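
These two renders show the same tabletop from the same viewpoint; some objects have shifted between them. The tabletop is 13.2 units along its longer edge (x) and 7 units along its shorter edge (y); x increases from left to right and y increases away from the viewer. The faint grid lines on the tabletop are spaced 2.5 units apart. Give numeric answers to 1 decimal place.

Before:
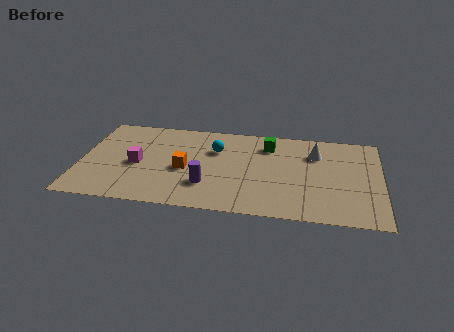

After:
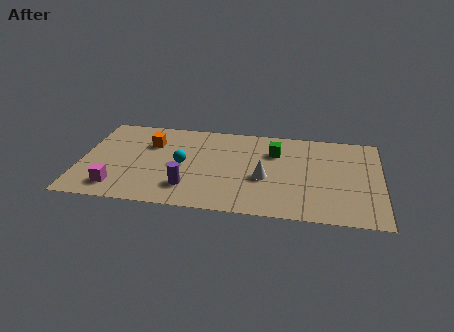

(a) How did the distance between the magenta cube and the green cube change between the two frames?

+1.6

They were about 6.1 units apart before and 7.7 after — 1.6 units further apart.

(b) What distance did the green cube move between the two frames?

0.6

The green cube moved from about (8.2, 5.5) to (8.5, 5.0), a distance of √(0.3² + 0.5²) ≈ 0.6.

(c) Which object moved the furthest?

the white cone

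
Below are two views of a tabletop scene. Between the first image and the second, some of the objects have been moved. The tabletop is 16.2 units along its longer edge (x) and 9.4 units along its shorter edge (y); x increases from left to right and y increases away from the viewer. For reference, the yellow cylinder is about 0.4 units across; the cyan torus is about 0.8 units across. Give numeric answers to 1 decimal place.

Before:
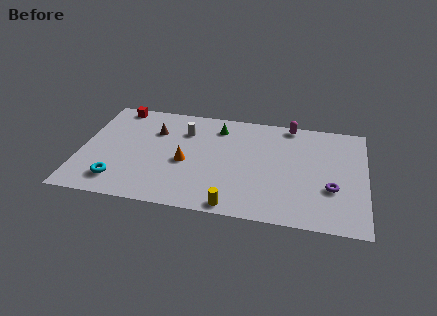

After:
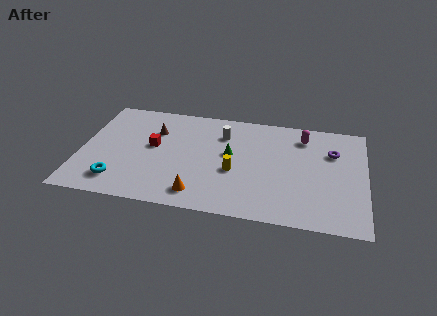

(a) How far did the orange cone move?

2.8

The orange cone was near (6.0, 4.1) before and (6.9, 1.5) after, so it travelled √(0.9² + 2.6²) ≈ 2.8 units.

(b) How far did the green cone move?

2.4

The green cone moved from about (7.7, 7.6) to (8.5, 5.3), a distance of √(0.8² + 2.3²) ≈ 2.4.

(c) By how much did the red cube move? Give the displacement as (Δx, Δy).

(2.3, -3.3)

The red cube started near (1.8, 8.5) and ended near (4.1, 5.2).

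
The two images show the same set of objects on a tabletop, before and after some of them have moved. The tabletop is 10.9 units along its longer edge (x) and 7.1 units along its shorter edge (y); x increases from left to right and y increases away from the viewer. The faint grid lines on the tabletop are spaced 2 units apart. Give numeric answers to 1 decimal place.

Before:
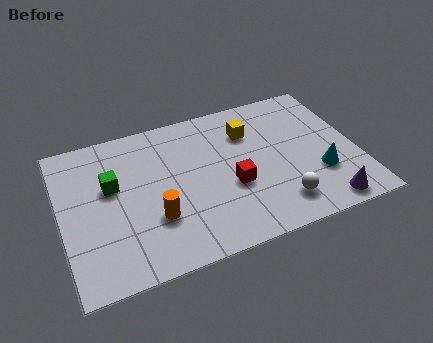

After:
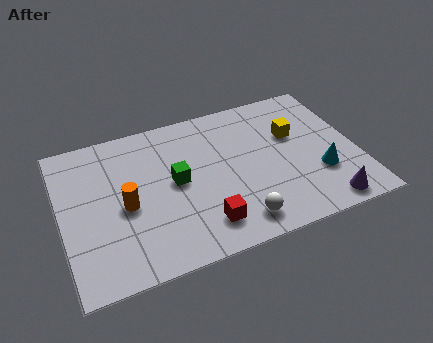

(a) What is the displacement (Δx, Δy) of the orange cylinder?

(-1.0, 0.9)

The orange cylinder started near (3.3, 2.3) and ended near (2.3, 3.2).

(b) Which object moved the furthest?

the green cube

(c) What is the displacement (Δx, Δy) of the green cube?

(2.3, -0.6)

From the two frames, the green cube sits at roughly (1.9, 4.3) before and (4.2, 3.7) after.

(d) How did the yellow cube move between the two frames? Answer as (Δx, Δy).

(1.6, -0.7)

The yellow cube was at about (7.1, 5.2) and moved to about (8.7, 4.5).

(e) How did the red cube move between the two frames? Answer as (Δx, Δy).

(-1.2, -1.4)

The red cube was at about (6.2, 2.8) and moved to about (5.0, 1.4).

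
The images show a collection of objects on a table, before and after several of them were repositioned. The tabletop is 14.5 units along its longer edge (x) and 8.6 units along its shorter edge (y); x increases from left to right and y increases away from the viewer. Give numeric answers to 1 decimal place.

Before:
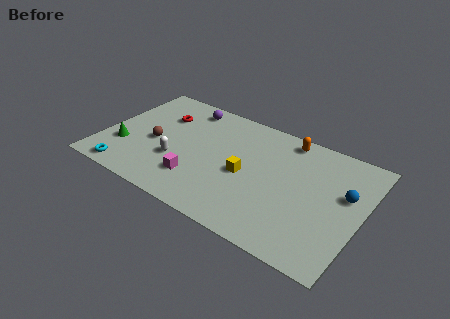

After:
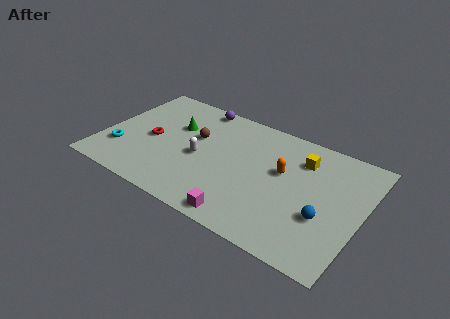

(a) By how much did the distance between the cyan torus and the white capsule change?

+1.3

Before: roughly 3.3 units apart; after: 4.6. That's 1.3 units further apart.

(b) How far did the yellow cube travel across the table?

3.8

The yellow cube was near (8.1, 3.9) before and (10.9, 6.5) after, so it travelled √(2.8² + 2.6²) ≈ 3.8 units.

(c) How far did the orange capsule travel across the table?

2.5

The orange capsule moved from about (9.9, 7.6) to (10.0, 5.1), a distance of √(0.1² + 2.5²) ≈ 2.5.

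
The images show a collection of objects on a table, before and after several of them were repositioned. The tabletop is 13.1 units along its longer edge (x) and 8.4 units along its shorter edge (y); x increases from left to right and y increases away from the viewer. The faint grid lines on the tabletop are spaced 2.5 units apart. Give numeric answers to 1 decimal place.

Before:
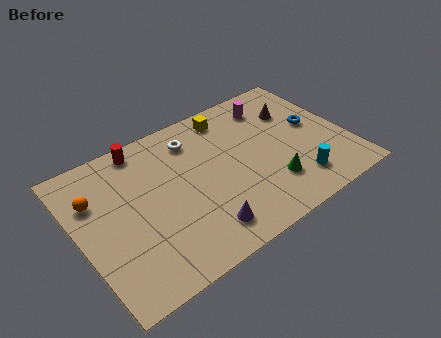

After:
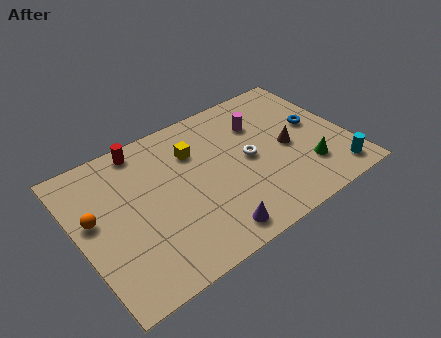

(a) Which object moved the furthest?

the white torus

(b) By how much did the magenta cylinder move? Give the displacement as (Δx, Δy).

(-0.8, -0.8)

From the two frames, the magenta cylinder sits at roughly (10.0, 6.8) before and (9.2, 6.0) after.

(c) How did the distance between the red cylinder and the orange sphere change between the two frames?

+0.8

Before: roughly 3.1 units apart; after: 3.9. That's 0.8 units further apart.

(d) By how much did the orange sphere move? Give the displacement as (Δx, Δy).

(-0.2, -1.0)

From the two frames, the orange sphere sits at roughly (1.0, 5.8) before and (0.8, 4.8) after.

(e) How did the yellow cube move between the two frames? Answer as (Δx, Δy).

(-2.0, -1.2)

From the two frames, the yellow cube sits at roughly (7.9, 7.2) before and (5.9, 6.0) after.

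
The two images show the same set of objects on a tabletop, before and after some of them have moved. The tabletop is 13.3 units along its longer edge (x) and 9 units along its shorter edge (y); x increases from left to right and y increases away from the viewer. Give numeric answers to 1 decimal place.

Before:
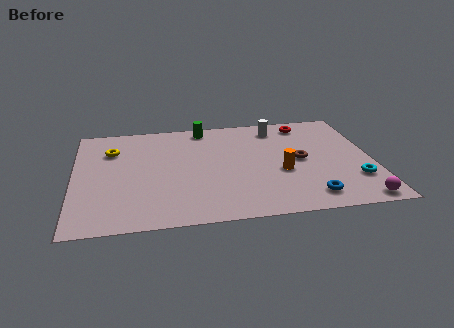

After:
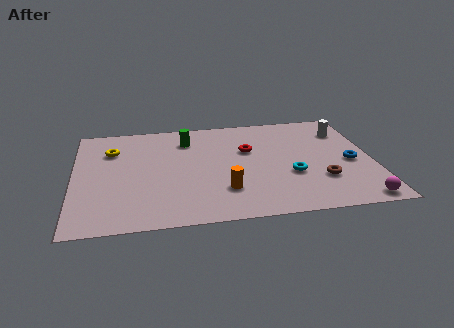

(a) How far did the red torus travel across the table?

3.4

The red torus was near (10.5, 7.7) before and (7.8, 5.7) after, so it travelled √(2.7² + 2.0²) ≈ 3.4 units.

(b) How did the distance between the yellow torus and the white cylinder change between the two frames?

+2.9

Before: roughly 7.6 units apart; after: 10.5. That's 2.9 units further apart.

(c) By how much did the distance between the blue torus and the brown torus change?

-1.2

They were about 3.1 units apart before and 1.9 after — 1.2 units closer together.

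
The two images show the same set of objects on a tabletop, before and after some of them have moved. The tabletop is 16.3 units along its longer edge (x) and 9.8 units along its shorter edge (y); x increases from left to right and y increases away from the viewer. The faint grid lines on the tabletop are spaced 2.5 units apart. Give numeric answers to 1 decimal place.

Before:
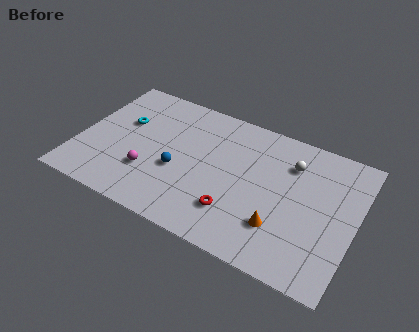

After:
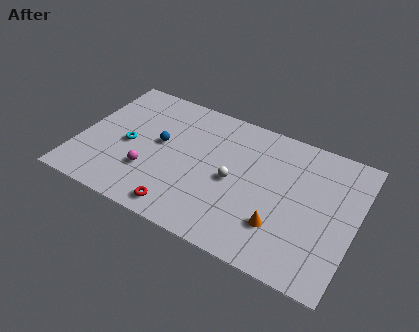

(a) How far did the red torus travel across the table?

3.3

From (9.6, 2.5) to (6.6, 1.2), the red torus covered √(3.0² + 1.3²) ≈ 3.3 units.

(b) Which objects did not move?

the magenta sphere and the orange cone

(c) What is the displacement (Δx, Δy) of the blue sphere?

(-1.3, 1.5)

The blue sphere started near (6.0, 3.9) and ended near (4.7, 5.4).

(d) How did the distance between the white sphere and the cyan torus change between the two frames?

-3.7

They were about 10.0 units apart before and 6.3 after — 3.7 units closer together.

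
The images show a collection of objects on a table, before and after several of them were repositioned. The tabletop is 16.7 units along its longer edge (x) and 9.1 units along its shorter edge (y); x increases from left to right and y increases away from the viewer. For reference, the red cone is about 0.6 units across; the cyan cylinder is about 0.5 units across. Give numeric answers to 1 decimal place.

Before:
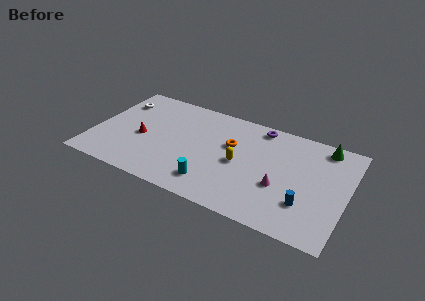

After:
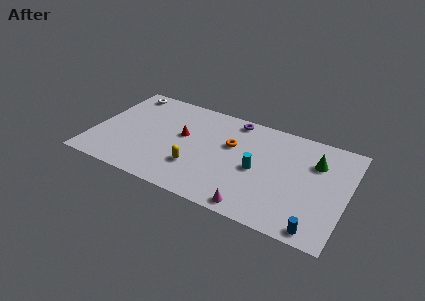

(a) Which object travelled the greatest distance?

the cyan cylinder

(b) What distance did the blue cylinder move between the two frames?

1.9

From (14.2, 2.6) to (15.1, 0.9), the blue cylinder covered √(0.9² + 1.7²) ≈ 1.9 units.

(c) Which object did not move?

the orange torus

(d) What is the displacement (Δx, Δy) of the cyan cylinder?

(2.7, 2.4)

The cyan cylinder started near (8.2, 1.8) and ended near (10.9, 4.2).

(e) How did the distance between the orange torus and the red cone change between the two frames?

-2.8

They were about 6.0 units apart before and 3.2 after — 2.8 units closer together.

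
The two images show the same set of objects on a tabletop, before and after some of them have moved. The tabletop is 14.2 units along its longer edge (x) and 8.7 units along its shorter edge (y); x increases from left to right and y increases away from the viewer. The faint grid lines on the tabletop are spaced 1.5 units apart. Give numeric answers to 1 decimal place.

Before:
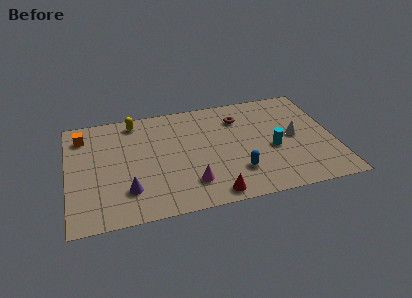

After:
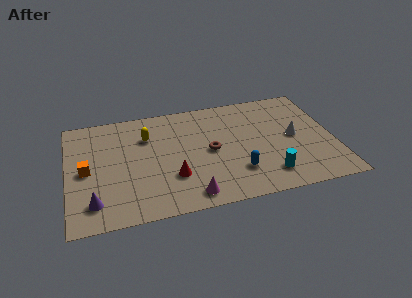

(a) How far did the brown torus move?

2.9

The brown torus moved from about (9.3, 6.6) to (7.6, 4.3), a distance of √(1.7² + 2.3²) ≈ 2.9.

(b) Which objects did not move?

the white cone and the blue capsule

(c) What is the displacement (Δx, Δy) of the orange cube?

(0.1, -2.8)

From the two frames, the orange cube sits at roughly (0.9, 7.0) before and (1.0, 4.2) after.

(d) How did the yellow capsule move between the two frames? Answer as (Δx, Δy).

(0.6, -1.4)

The yellow capsule was at about (3.7, 7.6) and moved to about (4.3, 6.2).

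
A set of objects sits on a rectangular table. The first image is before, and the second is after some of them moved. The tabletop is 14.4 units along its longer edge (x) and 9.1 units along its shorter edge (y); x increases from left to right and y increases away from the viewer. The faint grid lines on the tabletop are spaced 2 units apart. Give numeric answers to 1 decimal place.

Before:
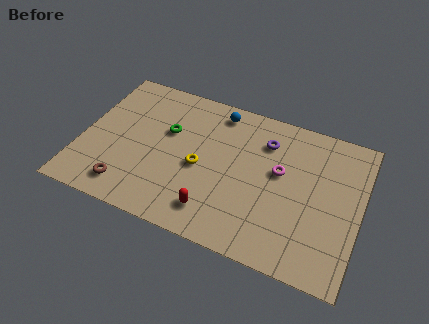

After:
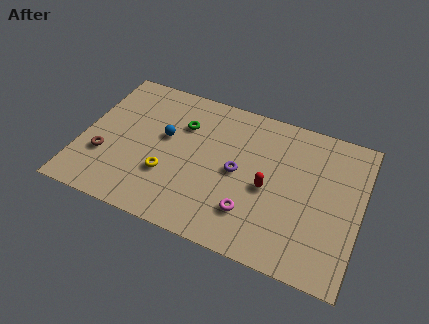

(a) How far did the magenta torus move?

3.2

From (10.2, 5.3) to (9.0, 2.3), the magenta torus covered √(1.2² + 3.0²) ≈ 3.2 units.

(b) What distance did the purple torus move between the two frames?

2.7

From (9.3, 6.9) to (8.1, 4.5), the purple torus covered √(1.2² + 2.4²) ≈ 2.7 units.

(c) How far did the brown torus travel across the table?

2.1

From (2.7, 1.5) to (1.3, 3.0), the brown torus covered √(1.4² + 1.5²) ≈ 2.1 units.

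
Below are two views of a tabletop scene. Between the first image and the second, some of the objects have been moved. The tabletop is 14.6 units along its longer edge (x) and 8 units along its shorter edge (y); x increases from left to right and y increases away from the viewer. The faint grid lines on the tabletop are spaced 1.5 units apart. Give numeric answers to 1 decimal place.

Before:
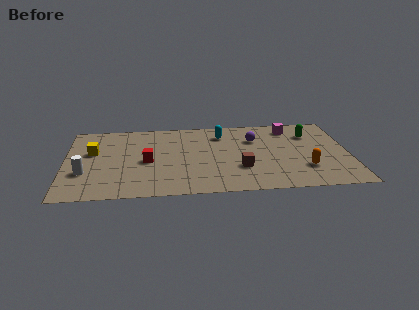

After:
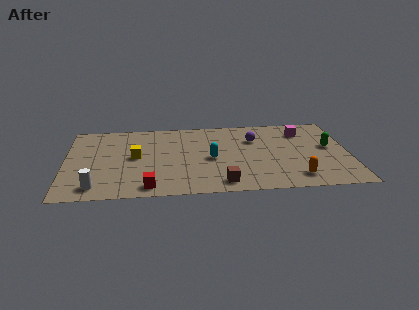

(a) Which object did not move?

the purple sphere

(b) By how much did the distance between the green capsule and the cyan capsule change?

+1.5

Before: roughly 4.6 units apart; after: 6.1. That's 1.5 units further apart.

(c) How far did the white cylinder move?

1.6

The white cylinder moved from about (1.0, 2.7) to (1.6, 1.2), a distance of √(0.6² + 1.5²) ≈ 1.6.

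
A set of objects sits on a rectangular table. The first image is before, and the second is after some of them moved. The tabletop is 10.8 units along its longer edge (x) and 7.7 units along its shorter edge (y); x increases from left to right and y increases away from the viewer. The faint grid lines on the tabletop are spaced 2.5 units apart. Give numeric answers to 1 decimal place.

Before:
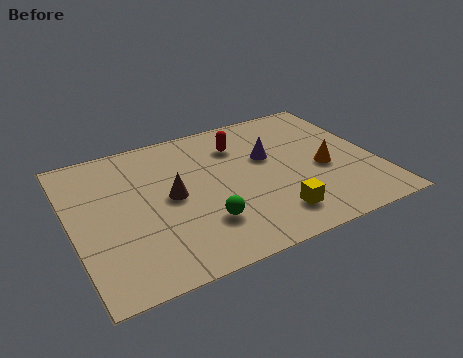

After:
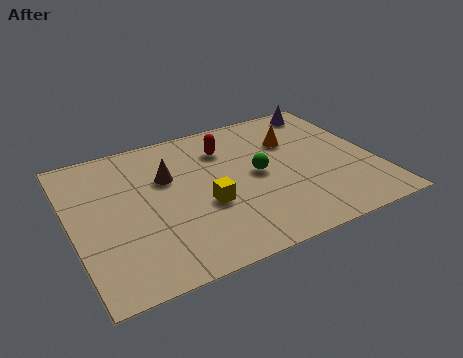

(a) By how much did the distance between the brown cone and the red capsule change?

-1.0

They were about 3.3 units apart before and 2.3 after — 1.0 units closer together.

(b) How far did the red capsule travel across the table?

0.5

The red capsule was near (6.2, 5.8) before and (5.7, 5.8) after, so it travelled √(0.5² + 0.0²) ≈ 0.5 units.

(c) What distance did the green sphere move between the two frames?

2.8

The green sphere moved from about (4.4, 2.1) to (6.6, 3.9), a distance of √(2.2² + 1.8²) ≈ 2.8.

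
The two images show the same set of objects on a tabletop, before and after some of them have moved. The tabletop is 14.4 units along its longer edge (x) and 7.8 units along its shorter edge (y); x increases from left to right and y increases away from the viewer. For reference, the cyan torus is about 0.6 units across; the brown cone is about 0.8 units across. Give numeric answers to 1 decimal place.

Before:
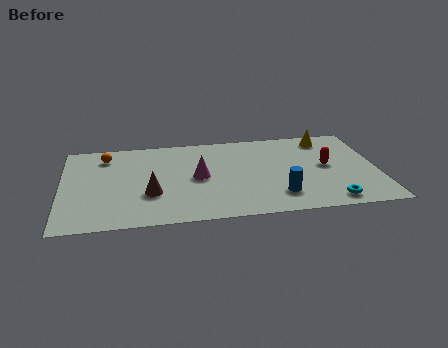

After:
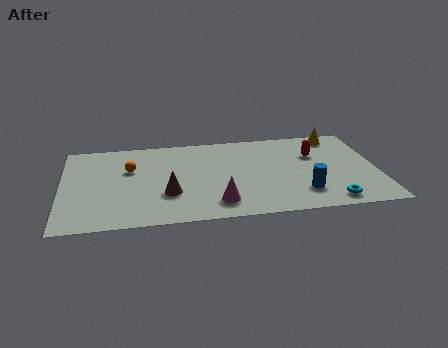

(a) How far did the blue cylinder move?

1.1

From (9.8, 1.8) to (10.9, 1.9), the blue cylinder covered √(1.1² + 0.1²) ≈ 1.1 units.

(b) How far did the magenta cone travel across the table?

2.5

From (6.2, 3.9) to (7.0, 1.5), the magenta cone covered √(0.8² + 2.4²) ≈ 2.5 units.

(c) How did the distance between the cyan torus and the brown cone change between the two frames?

-0.8

They were about 8.3 units apart before and 7.5 after — 0.8 units closer together.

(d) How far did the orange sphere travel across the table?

1.7

From (2.0, 6.3) to (3.1, 5.0), the orange sphere covered √(1.1² + 1.3²) ≈ 1.7 units.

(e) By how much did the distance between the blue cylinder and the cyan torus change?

-0.9

The distance was about 2.4 in the first image and 1.5 in the second, so they moved 0.9 units closer together.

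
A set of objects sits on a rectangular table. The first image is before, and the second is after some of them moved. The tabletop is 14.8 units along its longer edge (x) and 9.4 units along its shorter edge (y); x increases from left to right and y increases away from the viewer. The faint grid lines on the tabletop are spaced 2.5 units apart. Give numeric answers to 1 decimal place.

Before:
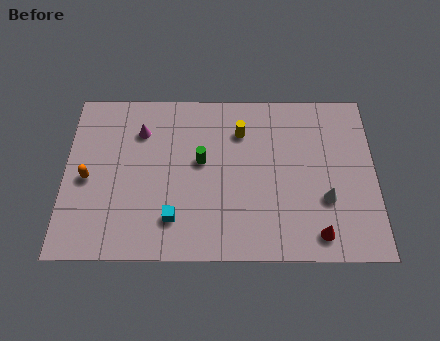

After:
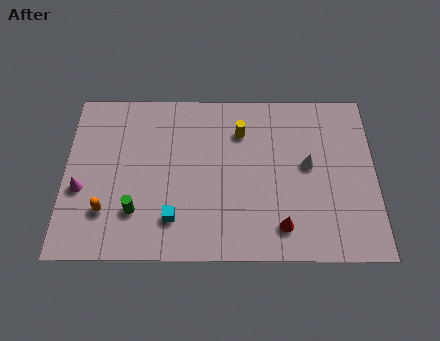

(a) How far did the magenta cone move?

4.3

The magenta cone was near (3.6, 7.0) before and (0.8, 3.7) after, so it travelled √(2.8² + 3.3²) ≈ 4.3 units.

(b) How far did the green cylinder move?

4.2

From (6.5, 5.3) to (3.4, 2.5), the green cylinder covered √(3.1² + 2.8²) ≈ 4.2 units.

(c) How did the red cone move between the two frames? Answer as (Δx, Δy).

(-1.7, 0.4)

The red cone started near (12.0, 1.3) and ended near (10.3, 1.7).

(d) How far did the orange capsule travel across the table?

2.0

From (1.1, 4.3) to (2.0, 2.5), the orange capsule covered √(0.9² + 1.8²) ≈ 2.0 units.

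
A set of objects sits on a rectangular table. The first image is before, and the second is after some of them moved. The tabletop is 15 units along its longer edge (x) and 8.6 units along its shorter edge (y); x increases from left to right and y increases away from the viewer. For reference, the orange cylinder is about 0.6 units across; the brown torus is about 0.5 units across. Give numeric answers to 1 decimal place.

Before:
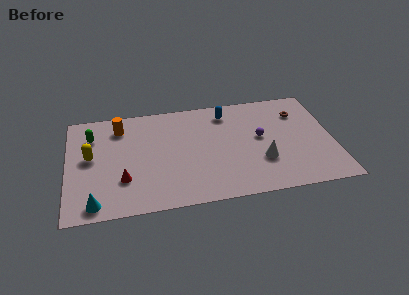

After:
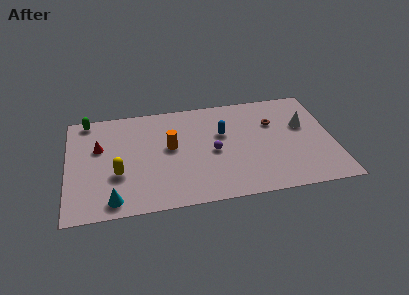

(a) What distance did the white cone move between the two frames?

3.5

From (10.9, 2.8) to (13.4, 5.3), the white cone covered √(2.5² + 2.5²) ≈ 3.5 units.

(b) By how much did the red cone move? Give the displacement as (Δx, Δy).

(-1.3, 2.8)

From the two frames, the red cone sits at roughly (3.1, 2.6) before and (1.8, 5.4) after.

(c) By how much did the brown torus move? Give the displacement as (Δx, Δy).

(-1.5, -0.6)

The brown torus started near (13.2, 6.4) and ended near (11.7, 5.8).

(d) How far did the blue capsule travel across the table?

1.7

From (9.1, 7.1) to (8.8, 5.4), the blue capsule covered √(0.3² + 1.7²) ≈ 1.7 units.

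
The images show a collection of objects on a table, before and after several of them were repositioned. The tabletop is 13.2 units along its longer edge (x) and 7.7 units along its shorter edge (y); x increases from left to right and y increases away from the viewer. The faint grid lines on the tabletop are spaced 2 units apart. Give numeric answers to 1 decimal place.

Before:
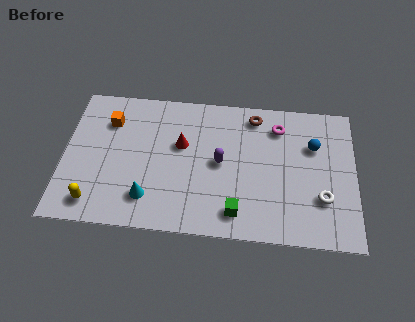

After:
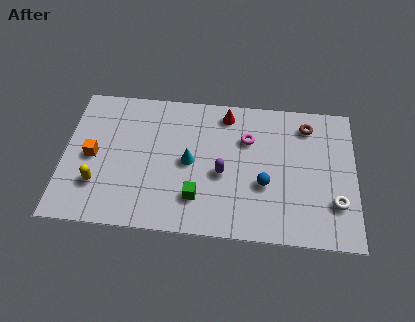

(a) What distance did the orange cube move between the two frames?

2.1

From (2.0, 5.7) to (1.3, 3.7), the orange cube covered √(0.7² + 2.0²) ≈ 2.1 units.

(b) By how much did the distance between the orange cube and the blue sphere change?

-1.5

They were about 9.3 units apart before and 7.8 after — 1.5 units closer together.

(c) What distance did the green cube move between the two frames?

1.9

The green cube was near (7.9, 1.3) before and (6.1, 1.9) after, so it travelled √(1.8² + 0.6²) ≈ 1.9 units.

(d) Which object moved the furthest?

the blue sphere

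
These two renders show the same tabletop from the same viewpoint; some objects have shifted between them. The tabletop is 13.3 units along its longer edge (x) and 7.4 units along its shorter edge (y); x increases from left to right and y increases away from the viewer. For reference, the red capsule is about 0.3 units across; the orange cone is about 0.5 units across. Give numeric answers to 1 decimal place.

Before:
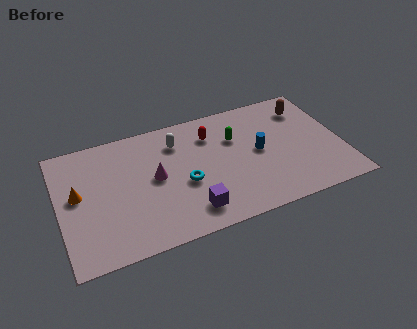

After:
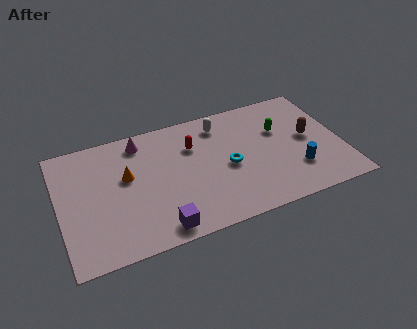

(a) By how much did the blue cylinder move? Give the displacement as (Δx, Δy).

(1.6, -1.7)

The blue cylinder was at about (9.4, 3.8) and moved to about (11.0, 2.1).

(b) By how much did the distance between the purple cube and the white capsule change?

+1.9

The distance was about 4.3 in the first image and 6.2 in the second, so they moved 1.9 units further apart.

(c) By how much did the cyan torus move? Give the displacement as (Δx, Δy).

(2.1, 0.3)

The cyan torus started near (5.8, 3.1) and ended near (7.9, 3.4).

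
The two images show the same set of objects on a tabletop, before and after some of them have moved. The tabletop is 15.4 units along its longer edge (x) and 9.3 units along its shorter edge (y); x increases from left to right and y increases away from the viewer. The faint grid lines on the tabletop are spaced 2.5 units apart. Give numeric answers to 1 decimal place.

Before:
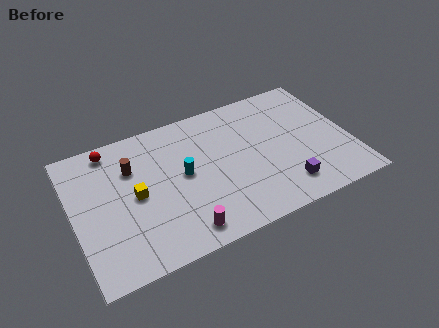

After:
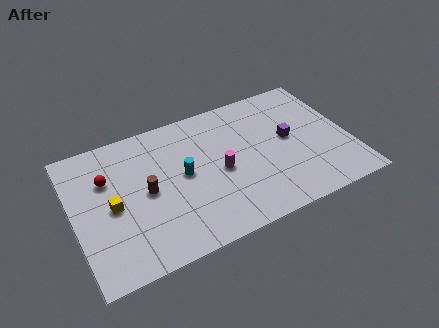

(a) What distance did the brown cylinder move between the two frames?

2.0

The brown cylinder was near (3.4, 6.5) before and (4.0, 4.6) after, so it travelled √(0.6² + 1.9²) ≈ 2.0 units.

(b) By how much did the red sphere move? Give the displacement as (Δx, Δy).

(-0.4, -1.9)

From the two frames, the red sphere sits at roughly (2.4, 8.2) before and (2.0, 6.3) after.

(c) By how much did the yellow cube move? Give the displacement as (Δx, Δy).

(-1.3, -0.2)

The yellow cube started near (3.4, 4.6) and ended near (2.1, 4.4).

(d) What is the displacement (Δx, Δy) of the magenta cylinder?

(2.5, 3.0)

The magenta cylinder was at about (5.6, 1.3) and moved to about (8.1, 4.3).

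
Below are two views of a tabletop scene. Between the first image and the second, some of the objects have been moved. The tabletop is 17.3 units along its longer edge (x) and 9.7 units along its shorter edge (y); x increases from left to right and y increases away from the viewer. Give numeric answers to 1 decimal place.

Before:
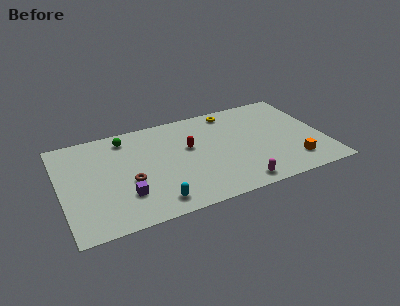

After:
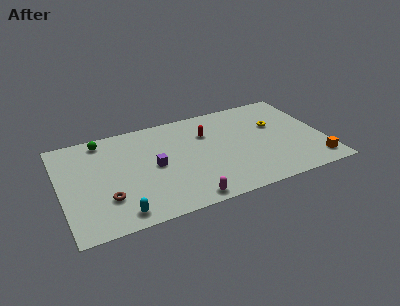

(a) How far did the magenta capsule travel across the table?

3.4

The magenta capsule moved from about (11.2, 1.1) to (7.8, 0.9), a distance of √(3.4² + 0.2²) ≈ 3.4.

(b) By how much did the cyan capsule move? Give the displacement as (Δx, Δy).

(-2.3, -0.2)

The cyan capsule was at about (5.8, 1.4) and moved to about (3.5, 1.2).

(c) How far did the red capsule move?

1.6

From (8.5, 5.8) to (9.8, 6.8), the red capsule covered √(1.3² + 1.0²) ≈ 1.6 units.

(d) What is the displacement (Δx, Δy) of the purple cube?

(2.1, 2.1)

From the two frames, the purple cube sits at roughly (4.0, 2.7) before and (6.1, 4.8) after.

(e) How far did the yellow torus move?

3.6

The yellow torus moved from about (11.6, 8.5) to (14.3, 6.1), a distance of √(2.7² + 2.4²) ≈ 3.6.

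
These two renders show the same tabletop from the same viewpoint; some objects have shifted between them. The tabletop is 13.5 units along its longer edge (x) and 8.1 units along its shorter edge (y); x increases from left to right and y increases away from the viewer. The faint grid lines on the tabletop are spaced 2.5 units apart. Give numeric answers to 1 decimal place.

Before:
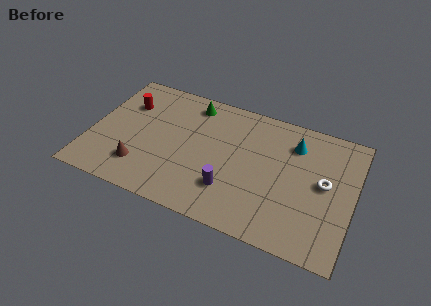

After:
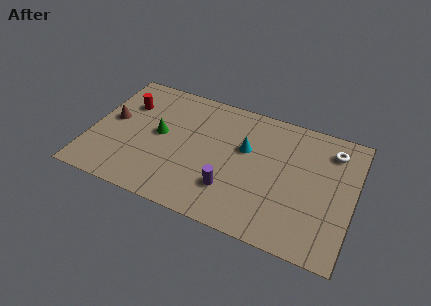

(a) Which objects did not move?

the purple cylinder and the red cylinder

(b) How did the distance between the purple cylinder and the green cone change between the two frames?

-0.9

Before: roughly 5.3 units apart; after: 4.4. That's 0.9 units closer together.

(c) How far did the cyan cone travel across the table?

2.7

From (10.3, 6.2) to (7.9, 5.0), the cyan cone covered √(2.4² + 1.2²) ≈ 2.7 units.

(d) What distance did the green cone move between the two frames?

3.0

The green cone was near (4.9, 6.9) before and (3.5, 4.3) after, so it travelled √(1.4² + 2.6²) ≈ 3.0 units.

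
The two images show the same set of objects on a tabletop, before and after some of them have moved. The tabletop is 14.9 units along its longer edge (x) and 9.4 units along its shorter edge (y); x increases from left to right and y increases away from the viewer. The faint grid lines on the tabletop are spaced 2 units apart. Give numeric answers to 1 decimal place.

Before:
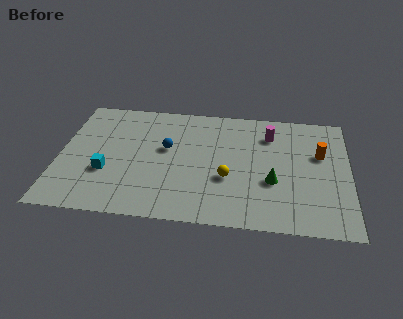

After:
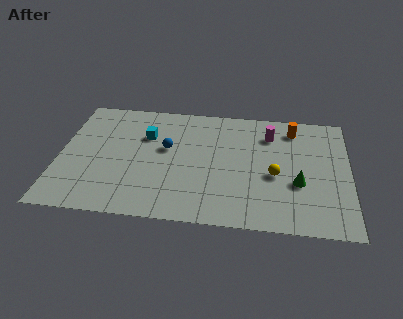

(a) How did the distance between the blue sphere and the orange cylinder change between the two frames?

-1.0

Before: roughly 7.9 units apart; after: 6.9. That's 1.0 units closer together.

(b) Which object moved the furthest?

the cyan cube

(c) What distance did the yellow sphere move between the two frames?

2.5

The yellow sphere moved from about (8.7, 3.5) to (11.1, 4.0), a distance of √(2.4² + 0.5²) ≈ 2.5.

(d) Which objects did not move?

the magenta cylinder and the blue sphere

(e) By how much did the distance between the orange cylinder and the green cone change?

+0.9

They were about 3.4 units apart before and 4.3 after — 0.9 units further apart.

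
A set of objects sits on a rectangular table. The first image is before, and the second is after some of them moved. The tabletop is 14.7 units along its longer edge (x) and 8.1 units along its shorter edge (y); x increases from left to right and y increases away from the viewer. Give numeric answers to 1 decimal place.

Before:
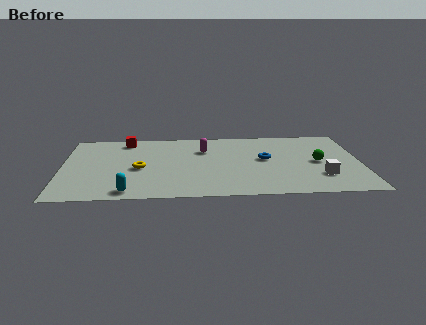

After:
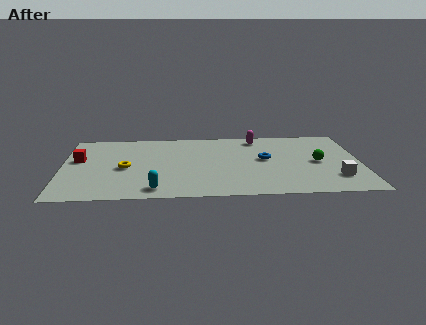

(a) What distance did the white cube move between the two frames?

0.7

From (12.7, 2.2) to (13.4, 2.0), the white cube covered √(0.7² + 0.2²) ≈ 0.7 units.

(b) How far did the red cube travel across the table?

3.2

The red cube was near (3.1, 7.0) before and (0.8, 4.8) after, so it travelled √(2.3² + 2.2²) ≈ 3.2 units.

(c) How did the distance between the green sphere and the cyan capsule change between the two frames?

-1.3

They were about 9.8 units apart before and 8.5 after — 1.3 units closer together.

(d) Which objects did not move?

the green sphere and the blue torus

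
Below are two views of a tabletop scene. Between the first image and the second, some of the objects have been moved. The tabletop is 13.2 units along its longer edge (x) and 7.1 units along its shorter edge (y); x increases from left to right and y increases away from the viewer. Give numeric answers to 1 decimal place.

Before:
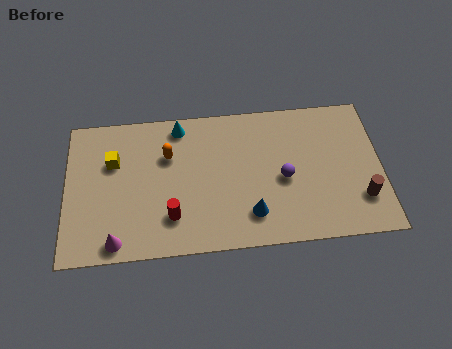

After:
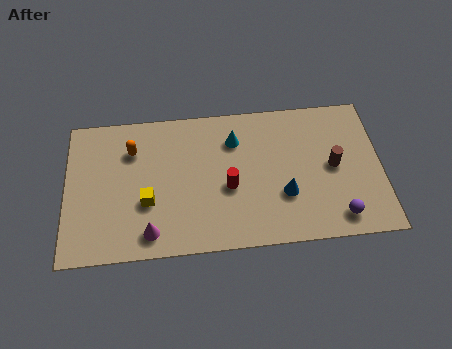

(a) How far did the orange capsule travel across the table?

1.6

The orange capsule was near (4.3, 4.8) before and (2.8, 5.2) after, so it travelled √(1.5² + 0.4²) ≈ 1.6 units.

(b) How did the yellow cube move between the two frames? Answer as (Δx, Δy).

(1.4, -2.1)

From the two frames, the yellow cube sits at roughly (2.0, 4.7) before and (3.4, 2.6) after.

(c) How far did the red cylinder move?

2.7

The red cylinder moved from about (4.4, 1.8) to (6.8, 3.0), a distance of √(2.4² + 1.2²) ≈ 2.7.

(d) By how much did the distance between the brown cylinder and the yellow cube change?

-2.8

They were about 10.7 units apart before and 7.9 after — 2.8 units closer together.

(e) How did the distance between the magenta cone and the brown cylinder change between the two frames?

-2.2

They were about 10.3 units apart before and 8.1 after — 2.2 units closer together.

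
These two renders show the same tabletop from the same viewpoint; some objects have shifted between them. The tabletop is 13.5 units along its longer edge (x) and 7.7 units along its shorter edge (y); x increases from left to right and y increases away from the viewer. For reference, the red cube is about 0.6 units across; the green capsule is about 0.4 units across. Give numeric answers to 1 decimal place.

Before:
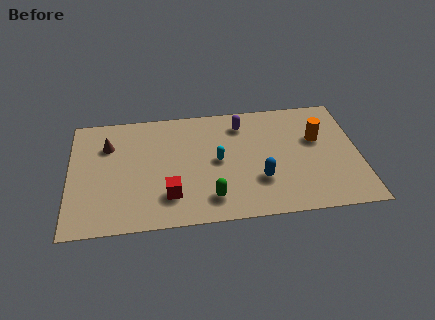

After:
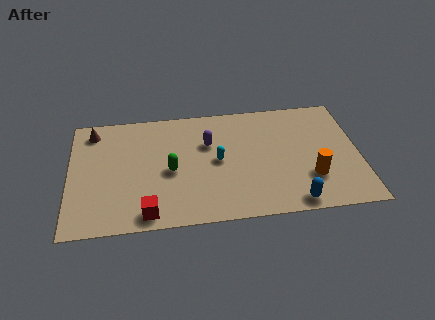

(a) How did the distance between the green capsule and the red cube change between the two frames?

+0.9

They were about 1.9 units apart before and 2.8 after — 0.9 units further apart.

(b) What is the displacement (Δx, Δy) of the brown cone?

(-0.7, 1.0)

From the two frames, the brown cone sits at roughly (1.8, 5.5) before and (1.1, 6.5) after.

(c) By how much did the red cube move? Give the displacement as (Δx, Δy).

(-1.0, -1.0)

From the two frames, the red cube sits at roughly (4.6, 1.9) before and (3.6, 0.9) after.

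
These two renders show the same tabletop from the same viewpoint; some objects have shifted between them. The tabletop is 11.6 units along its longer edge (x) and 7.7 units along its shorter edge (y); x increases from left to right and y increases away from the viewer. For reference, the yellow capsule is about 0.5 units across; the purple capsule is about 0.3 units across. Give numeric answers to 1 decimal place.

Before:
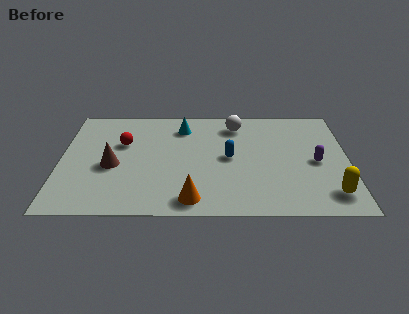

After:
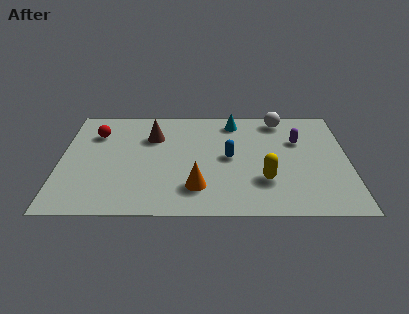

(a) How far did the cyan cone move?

2.1

From (4.9, 6.1) to (7.0, 6.5), the cyan cone covered √(2.1² + 0.4²) ≈ 2.1 units.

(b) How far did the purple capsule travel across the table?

1.7

From (10.3, 3.6) to (9.6, 5.1), the purple capsule covered √(0.7² + 1.5²) ≈ 1.7 units.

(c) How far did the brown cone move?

2.6

The brown cone moved from about (2.1, 3.3) to (3.7, 5.4), a distance of √(1.6² + 2.1²) ≈ 2.6.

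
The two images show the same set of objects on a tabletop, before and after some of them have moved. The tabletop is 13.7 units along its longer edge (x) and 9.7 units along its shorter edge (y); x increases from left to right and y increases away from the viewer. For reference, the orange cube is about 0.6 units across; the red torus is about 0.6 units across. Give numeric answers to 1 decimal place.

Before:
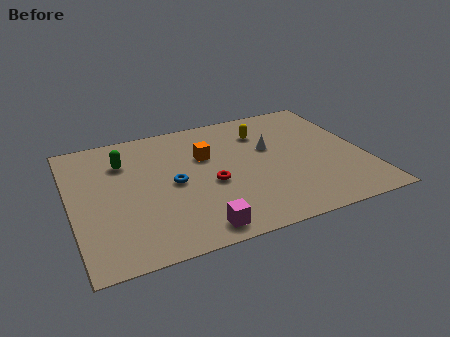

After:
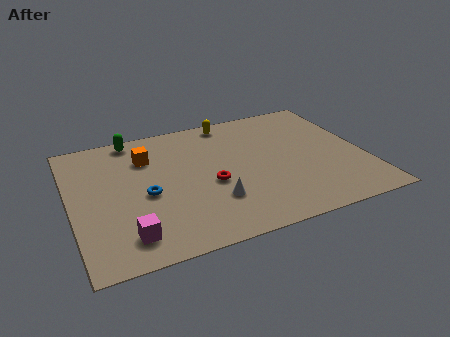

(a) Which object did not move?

the red torus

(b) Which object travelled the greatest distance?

the white cone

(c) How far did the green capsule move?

1.8

The green capsule was near (2.6, 7.1) before and (3.2, 8.8) after, so it travelled √(0.6² + 1.7²) ≈ 1.8 units.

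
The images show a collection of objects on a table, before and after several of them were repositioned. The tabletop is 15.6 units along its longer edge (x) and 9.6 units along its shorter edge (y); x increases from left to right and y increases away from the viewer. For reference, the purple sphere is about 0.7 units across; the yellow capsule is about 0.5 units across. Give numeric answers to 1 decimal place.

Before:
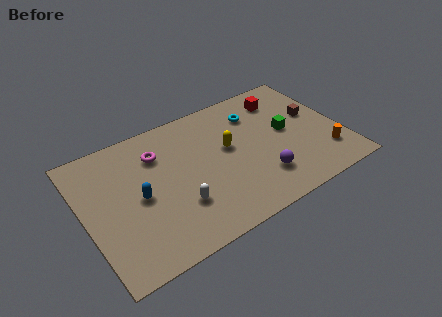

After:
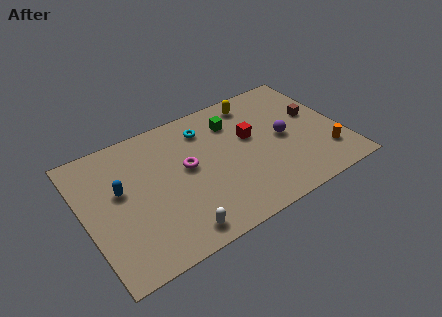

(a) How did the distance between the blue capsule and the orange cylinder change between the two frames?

+1.2

They were about 11.3 units apart before and 12.5 after — 1.2 units further apart.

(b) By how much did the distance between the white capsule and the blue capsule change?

+2.5

The distance was about 2.7 in the first image and 5.2 in the second, so they moved 2.5 units further apart.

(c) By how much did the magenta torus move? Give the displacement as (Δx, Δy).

(1.5, -1.8)

The magenta torus started near (4.7, 7.1) and ended near (6.2, 5.3).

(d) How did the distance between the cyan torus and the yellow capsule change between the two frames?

+0.6

They were about 2.7 units apart before and 3.3 after — 0.6 units further apart.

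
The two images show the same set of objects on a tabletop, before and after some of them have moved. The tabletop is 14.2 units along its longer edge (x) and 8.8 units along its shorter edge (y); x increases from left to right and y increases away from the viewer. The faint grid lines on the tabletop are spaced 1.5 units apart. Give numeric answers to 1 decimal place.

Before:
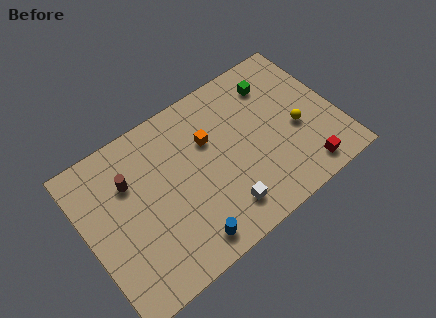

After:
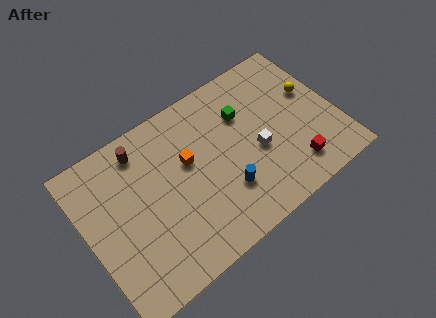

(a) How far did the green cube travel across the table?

2.1

The green cube was near (11.2, 6.9) before and (9.3, 6.1) after, so it travelled √(1.9² + 0.8²) ≈ 2.1 units.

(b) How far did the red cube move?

0.7

The red cube was near (11.8, 1.2) before and (11.3, 1.7) after, so it travelled √(0.5² + 0.5²) ≈ 0.7 units.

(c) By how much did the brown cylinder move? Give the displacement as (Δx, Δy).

(0.9, 1.3)

The brown cylinder was at about (2.7, 6.1) and moved to about (3.6, 7.4).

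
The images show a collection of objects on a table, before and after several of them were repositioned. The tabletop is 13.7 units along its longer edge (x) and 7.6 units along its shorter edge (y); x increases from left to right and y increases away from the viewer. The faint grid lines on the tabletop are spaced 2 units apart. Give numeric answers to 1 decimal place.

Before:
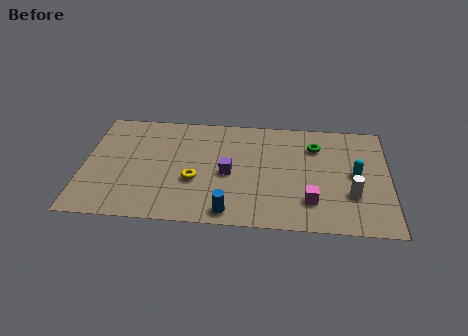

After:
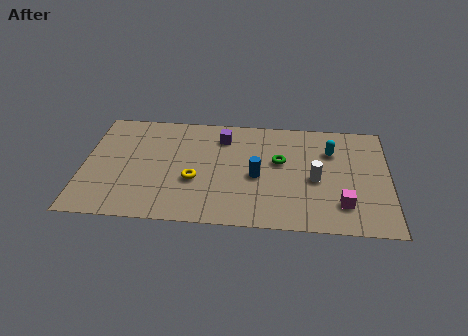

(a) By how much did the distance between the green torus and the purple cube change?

-1.5

The distance was about 4.5 in the first image and 3.0 in the second, so they moved 1.5 units closer together.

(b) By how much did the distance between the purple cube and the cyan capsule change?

-0.8

Before: roughly 5.7 units apart; after: 4.9. That's 0.8 units closer together.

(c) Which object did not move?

the yellow torus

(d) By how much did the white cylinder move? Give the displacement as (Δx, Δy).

(-1.6, 0.9)

The white cylinder was at about (12.0, 2.5) and moved to about (10.4, 3.4).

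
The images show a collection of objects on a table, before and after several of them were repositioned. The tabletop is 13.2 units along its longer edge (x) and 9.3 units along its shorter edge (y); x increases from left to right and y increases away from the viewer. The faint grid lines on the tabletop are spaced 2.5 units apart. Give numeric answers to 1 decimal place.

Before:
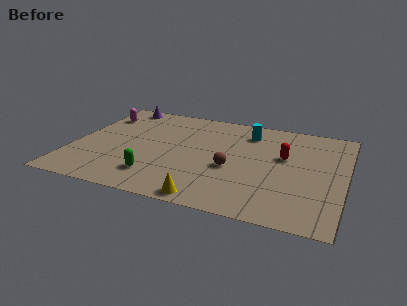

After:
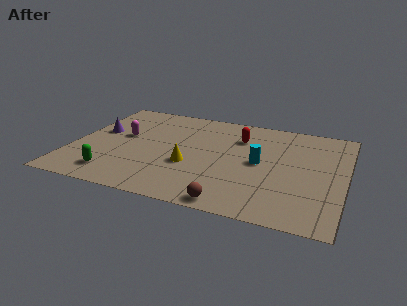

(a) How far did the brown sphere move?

3.0

From (7.8, 3.8) to (8.1, 0.8), the brown sphere covered √(0.3² + 3.0²) ≈ 3.0 units.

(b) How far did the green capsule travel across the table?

2.0

The green capsule moved from about (4.3, 2.0) to (2.3, 1.6), a distance of √(2.0² + 0.4²) ≈ 2.0.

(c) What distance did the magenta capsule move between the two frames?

2.3

The magenta capsule moved from about (0.9, 7.1) to (2.3, 5.3), a distance of √(1.4² + 1.8²) ≈ 2.3.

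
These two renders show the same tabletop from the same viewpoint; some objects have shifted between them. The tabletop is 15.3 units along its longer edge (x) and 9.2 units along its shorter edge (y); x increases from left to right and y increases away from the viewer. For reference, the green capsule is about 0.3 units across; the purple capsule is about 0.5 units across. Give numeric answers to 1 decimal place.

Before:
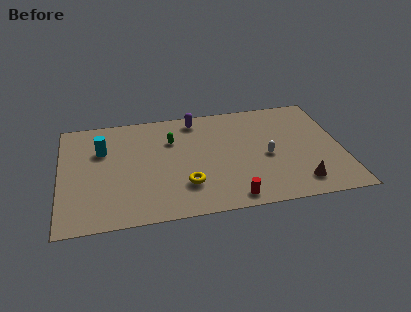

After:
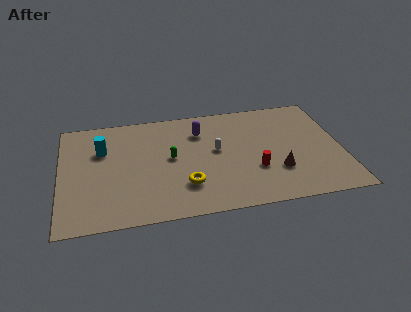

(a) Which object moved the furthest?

the white capsule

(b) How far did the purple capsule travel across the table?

1.1

The purple capsule was near (7.5, 8.0) before and (7.7, 6.9) after, so it travelled √(0.2² + 1.1²) ≈ 1.1 units.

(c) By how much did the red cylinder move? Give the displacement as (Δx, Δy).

(1.4, 2.1)

The red cylinder was at about (9.1, 1.0) and moved to about (10.5, 3.1).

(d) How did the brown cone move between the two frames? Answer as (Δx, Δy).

(-1.1, 1.2)

The brown cone was at about (12.8, 1.6) and moved to about (11.7, 2.8).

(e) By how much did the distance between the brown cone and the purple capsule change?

-2.6

The distance was about 8.3 in the first image and 5.7 in the second, so they moved 2.6 units closer together.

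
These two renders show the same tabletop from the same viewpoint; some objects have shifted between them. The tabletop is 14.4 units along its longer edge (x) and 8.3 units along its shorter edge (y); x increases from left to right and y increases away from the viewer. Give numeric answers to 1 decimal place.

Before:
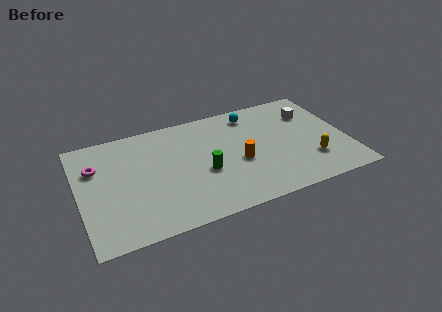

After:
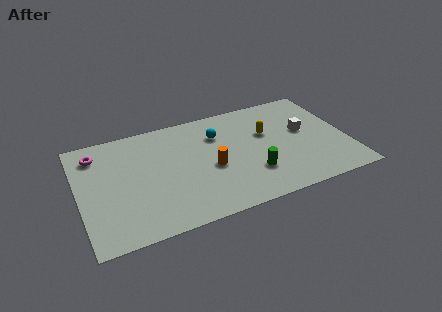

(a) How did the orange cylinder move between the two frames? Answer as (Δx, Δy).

(-1.5, 0.1)

From the two frames, the orange cylinder sits at roughly (8.5, 3.5) before and (7.0, 3.6) after.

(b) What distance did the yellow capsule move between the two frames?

3.6

The yellow capsule was near (12.3, 2.3) before and (10.2, 5.2) after, so it travelled √(2.1² + 2.9²) ≈ 3.6 units.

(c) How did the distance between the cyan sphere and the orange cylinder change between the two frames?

-1.2

The distance was about 3.7 in the first image and 2.5 in the second, so they moved 1.2 units closer together.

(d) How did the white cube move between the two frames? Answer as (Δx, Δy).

(-0.5, -1.3)

From the two frames, the white cube sits at roughly (12.7, 6.0) before and (12.2, 4.7) after.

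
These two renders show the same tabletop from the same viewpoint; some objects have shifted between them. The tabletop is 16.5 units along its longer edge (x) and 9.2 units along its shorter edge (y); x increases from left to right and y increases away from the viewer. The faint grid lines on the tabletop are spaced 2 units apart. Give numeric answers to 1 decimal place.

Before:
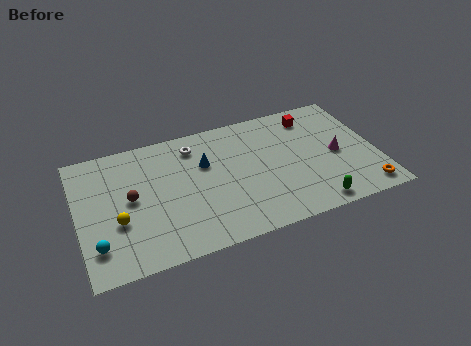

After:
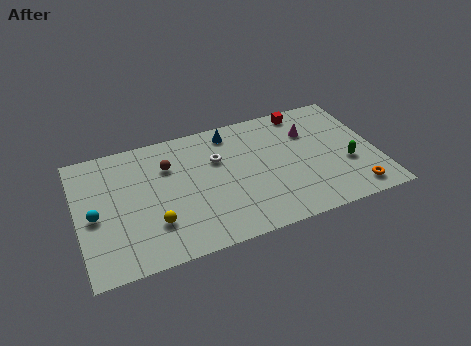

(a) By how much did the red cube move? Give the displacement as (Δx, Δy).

(-0.4, 0.6)

The red cube started near (13.3, 7.6) and ended near (12.9, 8.2).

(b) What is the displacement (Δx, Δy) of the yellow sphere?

(1.9, -0.8)

From the two frames, the yellow sphere sits at roughly (2.1, 3.4) before and (4.0, 2.6) after.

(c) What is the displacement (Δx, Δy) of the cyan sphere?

(0.0, 2.1)

From the two frames, the cyan sphere sits at roughly (0.9, 2.1) before and (0.9, 4.2) after.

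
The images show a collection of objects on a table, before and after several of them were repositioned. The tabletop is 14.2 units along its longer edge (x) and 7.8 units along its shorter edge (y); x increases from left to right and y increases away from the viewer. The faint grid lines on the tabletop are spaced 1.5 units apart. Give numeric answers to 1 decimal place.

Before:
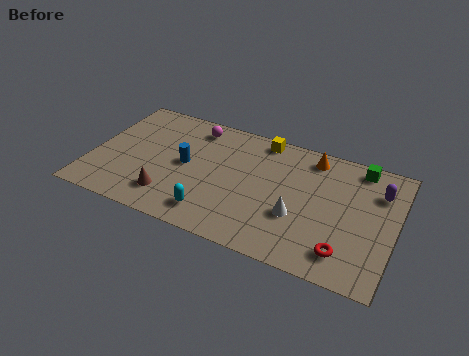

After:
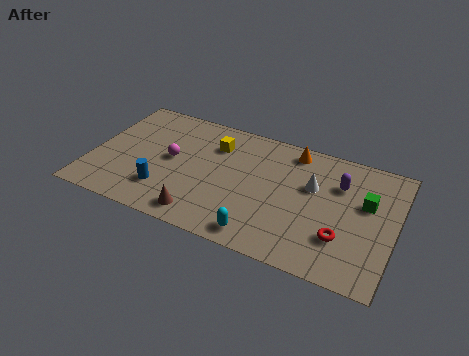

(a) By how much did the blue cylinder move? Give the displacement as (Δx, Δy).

(-0.8, -2.0)

The blue cylinder started near (4.4, 4.0) and ended near (3.6, 2.0).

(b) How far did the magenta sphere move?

2.6

The magenta sphere moved from about (4.5, 6.6) to (3.7, 4.1), a distance of √(0.8² + 2.5²) ≈ 2.6.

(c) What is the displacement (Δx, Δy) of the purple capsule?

(-1.8, -0.2)

From the two frames, the purple capsule sits at roughly (13.3, 5.7) before and (11.5, 5.5) after.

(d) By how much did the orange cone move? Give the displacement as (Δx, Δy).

(-0.9, 0.1)

The orange cone started near (10.1, 6.7) and ended near (9.2, 6.8).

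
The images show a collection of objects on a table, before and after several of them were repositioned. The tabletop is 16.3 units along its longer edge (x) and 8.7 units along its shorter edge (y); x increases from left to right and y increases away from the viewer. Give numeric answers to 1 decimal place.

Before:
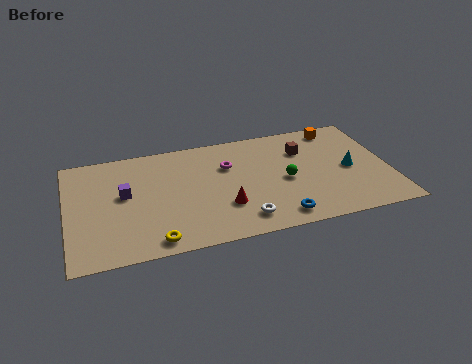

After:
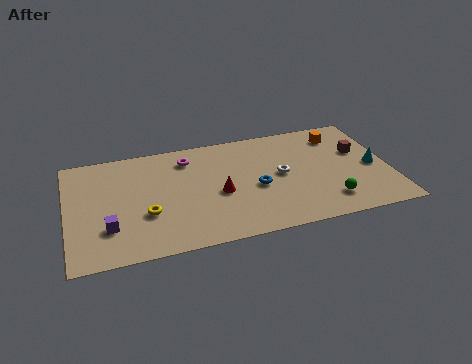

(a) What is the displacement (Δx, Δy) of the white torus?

(2.2, 3.0)

From the two frames, the white torus sits at roughly (8.6, 1.5) before and (10.8, 4.5) after.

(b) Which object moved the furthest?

the white torus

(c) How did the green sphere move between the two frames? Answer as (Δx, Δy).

(2.0, -2.2)

The green sphere was at about (11.0, 4.0) and moved to about (13.0, 1.8).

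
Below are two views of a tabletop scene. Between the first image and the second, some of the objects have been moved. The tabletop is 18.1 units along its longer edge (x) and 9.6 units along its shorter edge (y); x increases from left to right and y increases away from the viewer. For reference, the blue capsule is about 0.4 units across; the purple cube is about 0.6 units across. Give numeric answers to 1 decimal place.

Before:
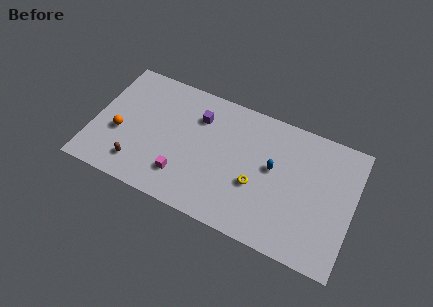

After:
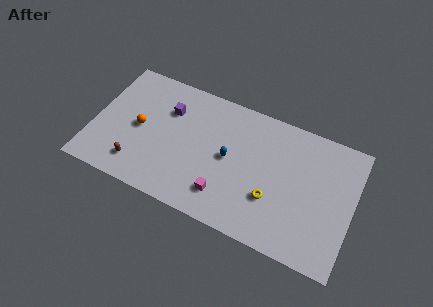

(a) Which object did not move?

the brown capsule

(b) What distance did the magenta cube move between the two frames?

3.0

The magenta cube moved from about (6.5, 2.3) to (9.5, 2.1), a distance of √(3.0² + 0.2²) ≈ 3.0.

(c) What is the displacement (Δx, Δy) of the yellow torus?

(1.2, -0.5)

The yellow torus was at about (11.5, 3.7) and moved to about (12.7, 3.2).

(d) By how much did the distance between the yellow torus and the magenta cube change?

-1.8

Before: roughly 5.2 units apart; after: 3.4. That's 1.8 units closer together.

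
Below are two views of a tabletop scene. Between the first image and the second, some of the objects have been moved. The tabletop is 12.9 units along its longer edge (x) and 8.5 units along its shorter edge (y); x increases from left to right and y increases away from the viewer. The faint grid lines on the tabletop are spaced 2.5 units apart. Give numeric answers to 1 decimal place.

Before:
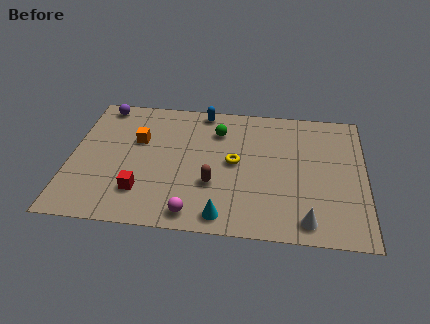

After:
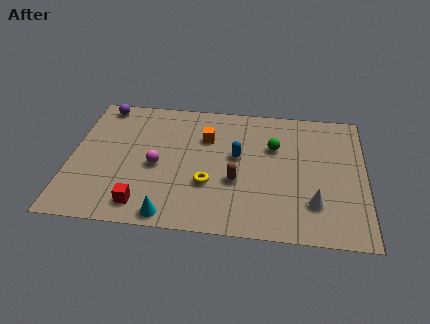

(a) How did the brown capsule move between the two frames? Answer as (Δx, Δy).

(1.0, 0.3)

The brown capsule was at about (6.3, 2.9) and moved to about (7.3, 3.2).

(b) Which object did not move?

the purple sphere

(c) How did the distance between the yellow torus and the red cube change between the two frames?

-1.4

The distance was about 4.6 in the first image and 3.2 in the second, so they moved 1.4 units closer together.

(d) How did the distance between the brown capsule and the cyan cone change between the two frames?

+1.7

The distance was about 2.0 in the first image and 3.7 in the second, so they moved 1.7 units further apart.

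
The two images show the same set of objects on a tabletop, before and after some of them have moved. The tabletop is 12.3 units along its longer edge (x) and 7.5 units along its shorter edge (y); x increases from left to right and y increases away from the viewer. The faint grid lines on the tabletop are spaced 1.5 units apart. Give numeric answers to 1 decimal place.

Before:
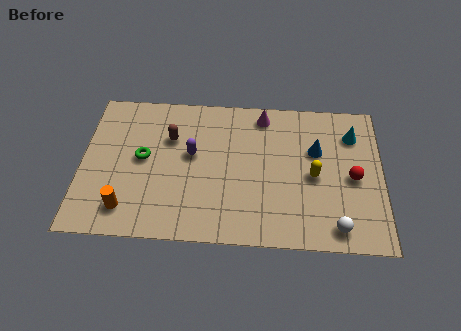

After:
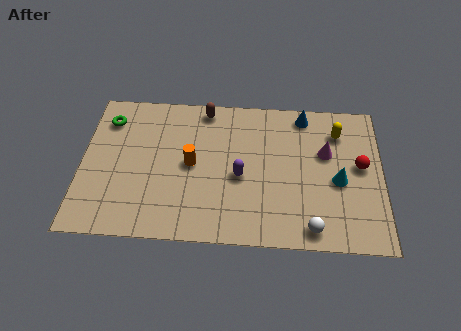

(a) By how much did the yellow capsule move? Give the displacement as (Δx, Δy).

(1.0, 2.3)

From the two frames, the yellow capsule sits at roughly (9.5, 3.5) before and (10.5, 5.8) after.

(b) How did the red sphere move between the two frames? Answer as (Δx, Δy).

(0.3, 0.6)

From the two frames, the red sphere sits at roughly (11.1, 3.5) before and (11.4, 4.1) after.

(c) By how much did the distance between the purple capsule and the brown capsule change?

+2.5

The distance was about 1.2 in the first image and 3.7 in the second, so they moved 2.5 units further apart.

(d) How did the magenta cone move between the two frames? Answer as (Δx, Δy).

(2.6, -1.8)

The magenta cone started near (7.4, 6.5) and ended near (10.0, 4.7).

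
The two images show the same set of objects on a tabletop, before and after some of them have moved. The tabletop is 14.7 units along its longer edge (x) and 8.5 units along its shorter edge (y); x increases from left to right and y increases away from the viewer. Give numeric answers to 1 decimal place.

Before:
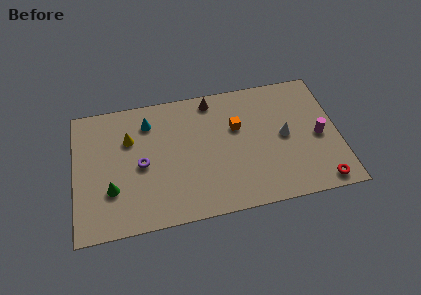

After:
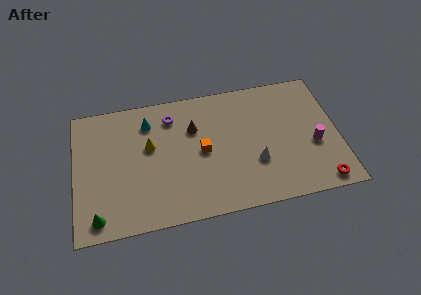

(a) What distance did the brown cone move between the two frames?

2.0

From (7.8, 7.5) to (6.7, 5.8), the brown cone covered √(1.1² + 1.7²) ≈ 2.0 units.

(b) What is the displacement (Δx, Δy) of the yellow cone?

(1.1, -0.7)

The yellow cone was at about (3.1, 5.8) and moved to about (4.2, 5.1).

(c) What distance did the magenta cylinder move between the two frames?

0.6

From (13.6, 3.9) to (13.3, 3.4), the magenta cylinder covered √(0.3² + 0.5²) ≈ 0.6 units.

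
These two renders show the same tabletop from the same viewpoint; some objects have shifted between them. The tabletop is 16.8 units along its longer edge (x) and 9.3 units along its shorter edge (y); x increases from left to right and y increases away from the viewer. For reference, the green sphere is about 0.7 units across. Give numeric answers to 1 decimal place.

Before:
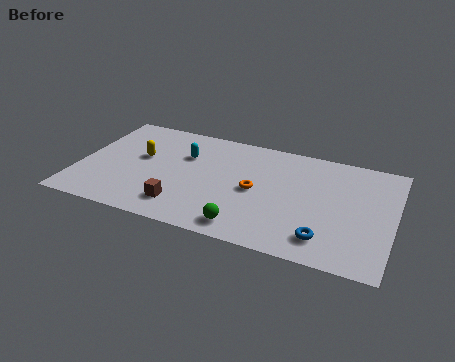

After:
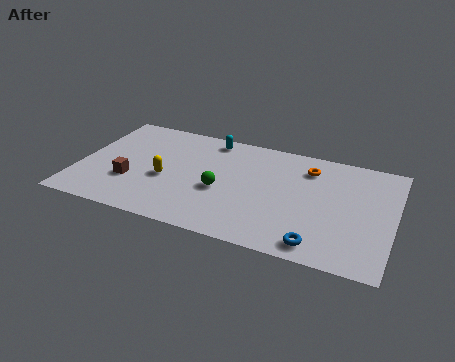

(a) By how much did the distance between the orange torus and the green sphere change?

+2.4

They were about 3.2 units apart before and 5.6 after — 2.4 units further apart.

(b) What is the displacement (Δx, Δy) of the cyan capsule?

(1.2, 1.9)

The cyan capsule was at about (5.5, 6.3) and moved to about (6.7, 8.2).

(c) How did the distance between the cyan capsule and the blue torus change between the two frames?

+0.4

Before: roughly 9.1 units apart; after: 9.5. That's 0.4 units further apart.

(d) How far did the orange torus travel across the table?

3.8

The orange torus was near (9.5, 4.5) before and (12.1, 7.3) after, so it travelled √(2.6² + 2.8²) ≈ 3.8 units.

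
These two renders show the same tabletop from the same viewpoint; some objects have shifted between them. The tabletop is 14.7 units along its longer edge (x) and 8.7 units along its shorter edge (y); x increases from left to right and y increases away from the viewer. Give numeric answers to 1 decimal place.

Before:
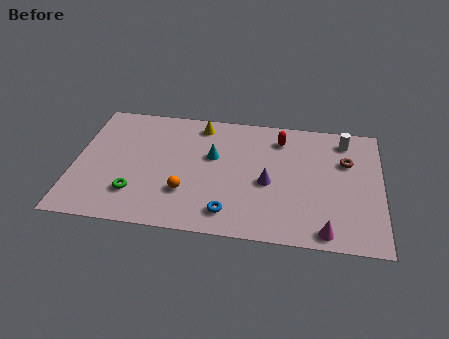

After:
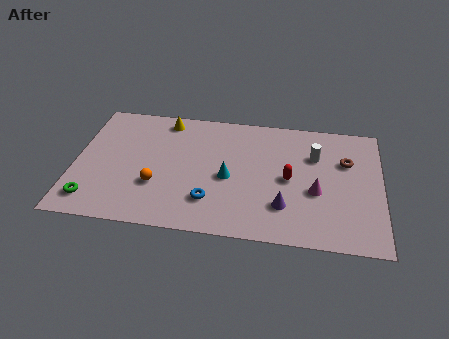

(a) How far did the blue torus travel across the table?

1.1

The blue torus was near (7.5, 1.5) before and (6.6, 2.2) after, so it travelled √(0.9² + 0.7²) ≈ 1.1 units.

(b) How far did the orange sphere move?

1.4

From (5.4, 2.6) to (4.0, 2.9), the orange sphere covered √(1.4² + 0.3²) ≈ 1.4 units.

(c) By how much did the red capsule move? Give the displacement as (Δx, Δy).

(0.5, -2.8)

The red capsule was at about (9.8, 7.0) and moved to about (10.3, 4.2).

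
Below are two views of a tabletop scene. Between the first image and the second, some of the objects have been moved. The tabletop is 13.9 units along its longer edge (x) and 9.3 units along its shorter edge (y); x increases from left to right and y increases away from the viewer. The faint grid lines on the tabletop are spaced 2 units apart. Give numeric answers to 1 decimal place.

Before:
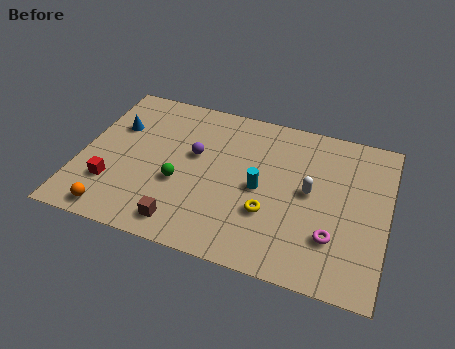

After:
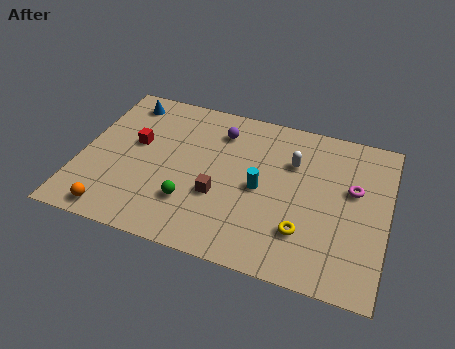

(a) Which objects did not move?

the cyan cylinder and the orange sphere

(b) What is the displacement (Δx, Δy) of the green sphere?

(0.6, -1.0)

From the two frames, the green sphere sits at roughly (4.6, 3.6) before and (5.2, 2.6) after.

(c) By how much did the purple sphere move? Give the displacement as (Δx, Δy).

(1.0, 1.8)

The purple sphere started near (5.1, 5.5) and ended near (6.1, 7.3).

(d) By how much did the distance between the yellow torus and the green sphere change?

+1.0

The distance was about 4.1 in the first image and 5.1 in the second, so they moved 1.0 units further apart.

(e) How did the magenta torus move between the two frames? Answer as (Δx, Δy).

(0.7, 3.0)

The magenta torus was at about (11.6, 2.6) and moved to about (12.3, 5.6).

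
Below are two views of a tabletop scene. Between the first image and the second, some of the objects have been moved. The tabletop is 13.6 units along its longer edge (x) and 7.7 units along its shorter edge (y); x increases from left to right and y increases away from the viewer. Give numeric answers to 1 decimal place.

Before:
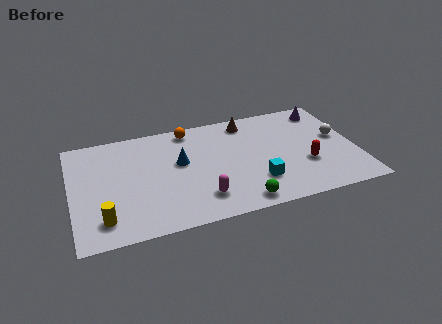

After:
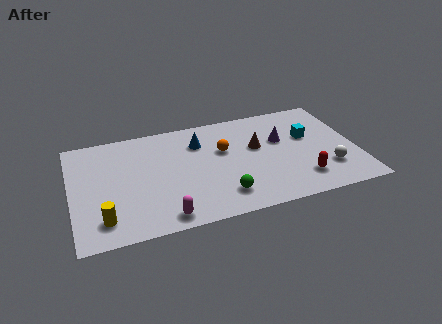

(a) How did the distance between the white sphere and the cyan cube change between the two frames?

-2.0

They were about 4.7 units apart before and 2.7 after — 2.0 units closer together.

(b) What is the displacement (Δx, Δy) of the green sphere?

(-0.8, 0.7)

The green sphere was at about (7.8, 0.9) and moved to about (7.0, 1.6).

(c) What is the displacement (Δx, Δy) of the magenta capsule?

(-1.8, -0.8)

From the two frames, the magenta capsule sits at roughly (6.0, 1.7) before and (4.2, 0.9) after.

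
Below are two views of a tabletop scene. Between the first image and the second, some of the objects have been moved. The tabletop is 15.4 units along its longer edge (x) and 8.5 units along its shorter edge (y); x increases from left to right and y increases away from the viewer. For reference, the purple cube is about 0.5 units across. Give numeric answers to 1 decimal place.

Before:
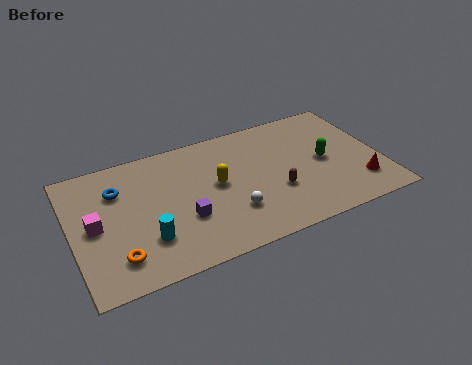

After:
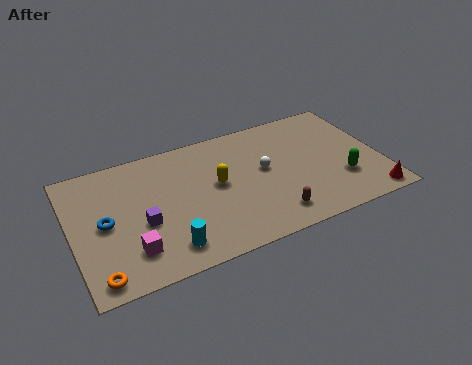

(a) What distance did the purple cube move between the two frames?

2.1

From (5.4, 3.0) to (3.4, 3.5), the purple cube covered √(2.0² + 0.5²) ≈ 2.1 units.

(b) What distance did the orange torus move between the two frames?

1.3

The orange torus was near (2.0, 1.8) before and (1.0, 1.0) after, so it travelled √(1.0² + 0.8²) ≈ 1.3 units.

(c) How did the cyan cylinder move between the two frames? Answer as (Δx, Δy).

(0.9, -0.9)

From the two frames, the cyan cylinder sits at roughly (3.5, 2.4) before and (4.4, 1.5) after.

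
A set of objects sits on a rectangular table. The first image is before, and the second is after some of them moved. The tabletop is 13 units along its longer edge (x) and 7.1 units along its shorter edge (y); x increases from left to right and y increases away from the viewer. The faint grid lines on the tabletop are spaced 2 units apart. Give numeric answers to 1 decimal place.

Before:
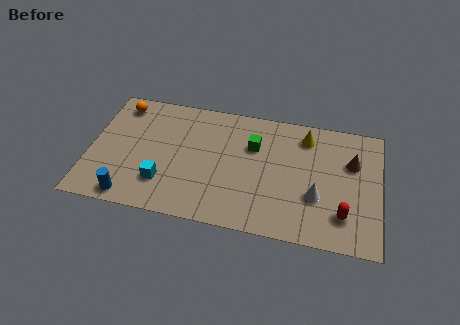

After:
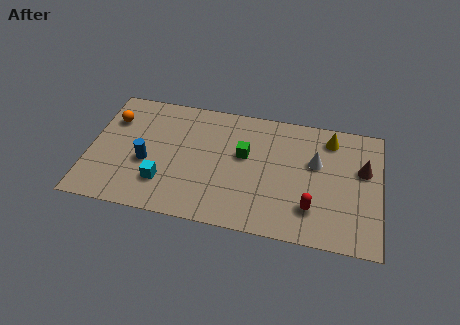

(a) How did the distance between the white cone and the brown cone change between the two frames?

-0.6

They were about 2.7 units apart before and 2.1 after — 0.6 units closer together.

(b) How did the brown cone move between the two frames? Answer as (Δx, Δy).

(0.5, -0.3)

The brown cone was at about (11.7, 4.7) and moved to about (12.2, 4.4).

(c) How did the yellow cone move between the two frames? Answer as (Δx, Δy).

(1.1, 0.1)

The yellow cone started near (9.6, 5.8) and ended near (10.7, 5.9).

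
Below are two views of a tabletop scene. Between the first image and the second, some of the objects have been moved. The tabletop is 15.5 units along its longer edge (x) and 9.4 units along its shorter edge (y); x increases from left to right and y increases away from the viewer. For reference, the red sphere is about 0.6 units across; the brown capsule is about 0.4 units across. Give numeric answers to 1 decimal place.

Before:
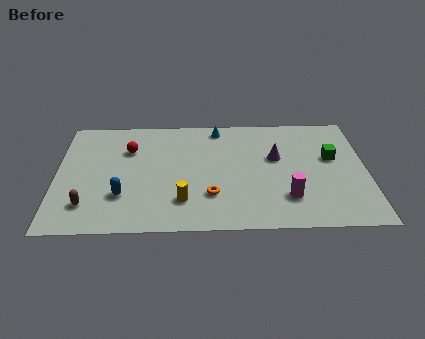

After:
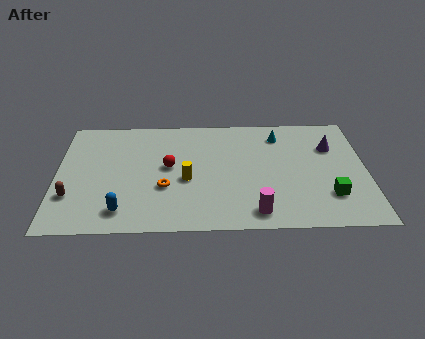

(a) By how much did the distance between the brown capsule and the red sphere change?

+0.4

Before: roughly 4.9 units apart; after: 5.3. That's 0.4 units further apart.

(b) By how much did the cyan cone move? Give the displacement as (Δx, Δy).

(3.1, -0.7)

The cyan cone was at about (8.1, 8.3) and moved to about (11.2, 7.6).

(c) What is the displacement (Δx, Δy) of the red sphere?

(2.0, -1.5)

From the two frames, the red sphere sits at roughly (3.6, 6.6) before and (5.6, 5.1) after.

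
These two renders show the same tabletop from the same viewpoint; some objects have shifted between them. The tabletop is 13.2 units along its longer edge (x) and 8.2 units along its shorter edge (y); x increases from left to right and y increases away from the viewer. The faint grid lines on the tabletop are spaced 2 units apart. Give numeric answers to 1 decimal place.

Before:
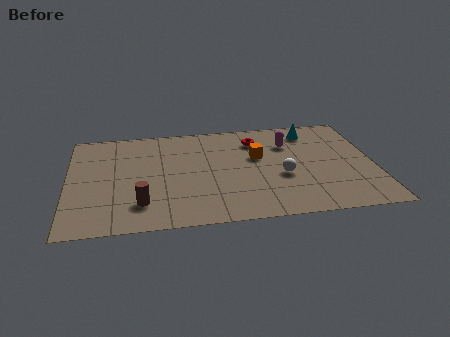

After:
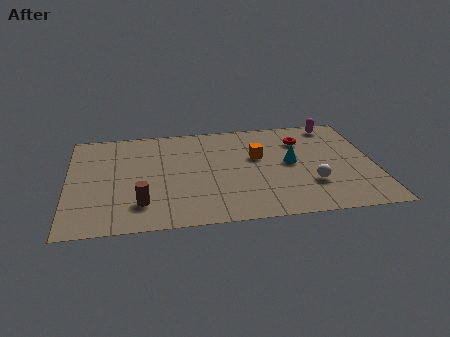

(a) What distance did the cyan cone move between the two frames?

2.7

The cyan cone was near (10.6, 6.8) before and (9.6, 4.3) after, so it travelled √(1.0² + 2.5²) ≈ 2.7 units.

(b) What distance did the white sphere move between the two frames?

1.4

From (9.2, 3.3) to (10.4, 2.5), the white sphere covered √(1.2² + 0.8²) ≈ 1.4 units.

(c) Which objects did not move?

the orange cube and the brown cylinder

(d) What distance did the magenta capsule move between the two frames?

2.5

The magenta capsule moved from about (9.6, 5.9) to (11.7, 7.3), a distance of √(2.1² + 1.4²) ≈ 2.5.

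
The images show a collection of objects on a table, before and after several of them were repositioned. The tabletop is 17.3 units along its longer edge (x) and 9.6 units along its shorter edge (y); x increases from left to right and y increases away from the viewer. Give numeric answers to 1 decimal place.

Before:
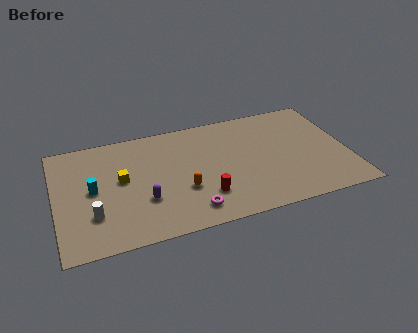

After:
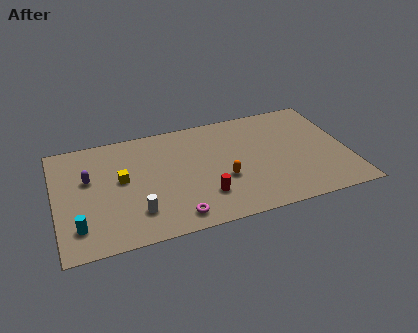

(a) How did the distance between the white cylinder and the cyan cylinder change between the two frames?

+1.3

The distance was about 2.1 in the first image and 3.4 in the second, so they moved 1.3 units further apart.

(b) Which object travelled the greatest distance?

the purple capsule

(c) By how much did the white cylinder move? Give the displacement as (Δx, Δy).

(2.5, -0.5)

From the two frames, the white cylinder sits at roughly (2.1, 2.8) before and (4.6, 2.3) after.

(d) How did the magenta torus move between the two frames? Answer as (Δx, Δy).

(-0.9, -0.3)

The magenta torus started near (7.7, 1.6) and ended near (6.8, 1.3).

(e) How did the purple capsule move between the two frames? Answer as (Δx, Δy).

(-3.1, 2.7)

The purple capsule was at about (5.1, 3.2) and moved to about (2.0, 5.9).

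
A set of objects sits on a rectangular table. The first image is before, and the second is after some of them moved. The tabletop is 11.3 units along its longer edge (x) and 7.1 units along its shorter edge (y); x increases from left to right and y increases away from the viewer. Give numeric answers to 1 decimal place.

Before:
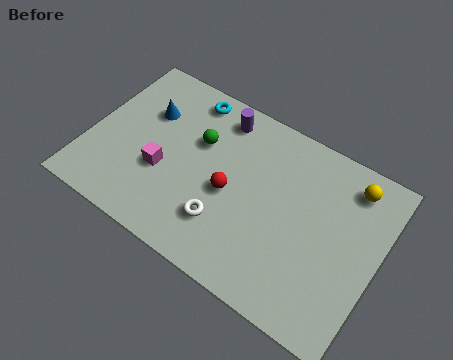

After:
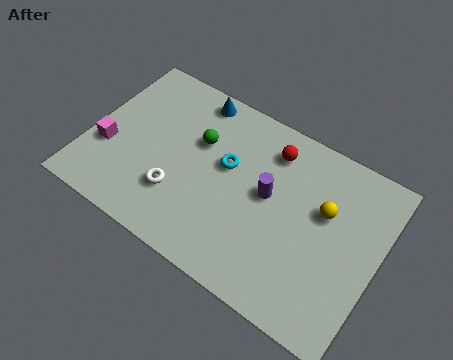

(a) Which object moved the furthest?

the purple cylinder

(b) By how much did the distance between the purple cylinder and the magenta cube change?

+2.6

The distance was about 3.7 in the first image and 6.3 in the second, so they moved 2.6 units further apart.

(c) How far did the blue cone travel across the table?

2.2

The blue cone was near (2.0, 4.8) before and (3.6, 6.3) after, so it travelled √(1.6² + 1.5²) ≈ 2.2 units.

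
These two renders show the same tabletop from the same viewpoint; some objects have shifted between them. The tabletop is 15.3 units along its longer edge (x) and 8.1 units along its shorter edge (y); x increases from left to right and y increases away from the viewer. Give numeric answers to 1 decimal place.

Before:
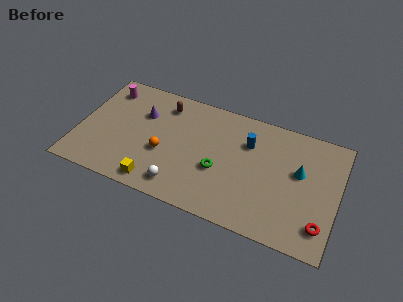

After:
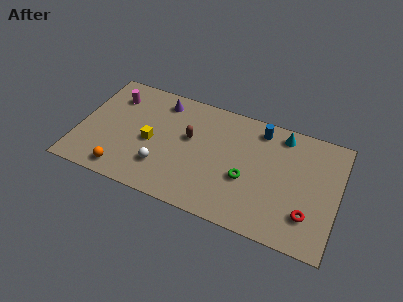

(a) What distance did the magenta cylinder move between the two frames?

0.6

The magenta cylinder moved from about (1.3, 6.6) to (1.8, 6.2), a distance of √(0.5² + 0.4²) ≈ 0.6.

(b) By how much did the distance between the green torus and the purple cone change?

+1.2

Before: roughly 5.3 units apart; after: 6.5. That's 1.2 units further apart.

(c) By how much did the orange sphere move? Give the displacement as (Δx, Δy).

(-2.2, -2.1)

From the two frames, the orange sphere sits at roughly (5.1, 3.2) before and (2.9, 1.1) after.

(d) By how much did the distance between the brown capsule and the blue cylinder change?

-0.7

Before: roughly 5.2 units apart; after: 4.5. That's 0.7 units closer together.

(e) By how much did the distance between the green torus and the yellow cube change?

+1.6

The distance was about 4.1 in the first image and 5.7 in the second, so they moved 1.6 units further apart.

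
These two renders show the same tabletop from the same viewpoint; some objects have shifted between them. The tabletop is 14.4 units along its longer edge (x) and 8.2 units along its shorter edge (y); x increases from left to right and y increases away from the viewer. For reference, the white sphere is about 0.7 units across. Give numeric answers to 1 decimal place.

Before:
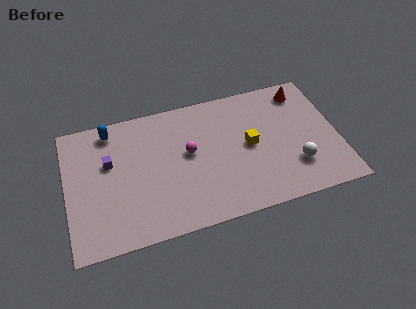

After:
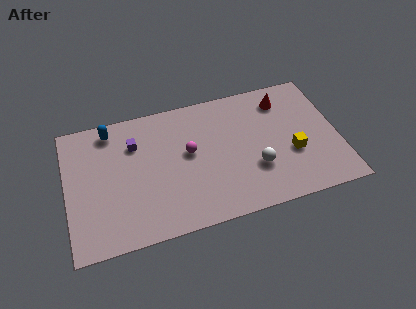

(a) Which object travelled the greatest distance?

the yellow cube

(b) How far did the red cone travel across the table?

1.1

The red cone moved from about (12.8, 6.9) to (11.7, 6.6), a distance of √(1.1² + 0.3²) ≈ 1.1.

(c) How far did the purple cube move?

1.6

The purple cube moved from about (2.3, 5.1) to (3.7, 5.9), a distance of √(1.4² + 0.8²) ≈ 1.6.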